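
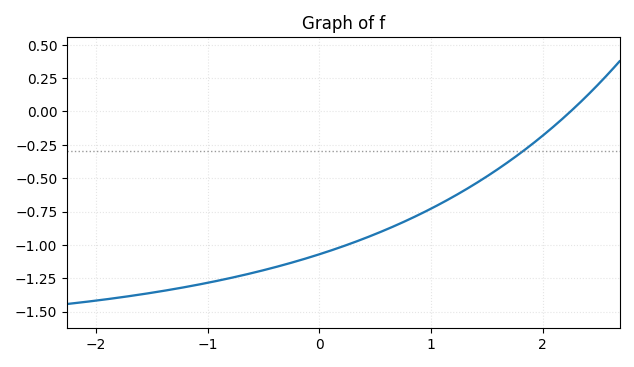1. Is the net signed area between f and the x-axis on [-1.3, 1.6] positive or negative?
negative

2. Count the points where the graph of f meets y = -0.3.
1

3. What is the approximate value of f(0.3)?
-0.984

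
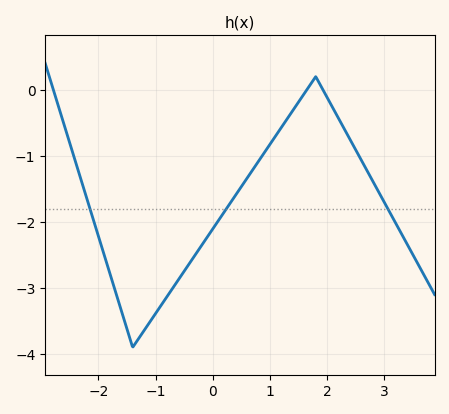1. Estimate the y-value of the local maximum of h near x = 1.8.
0.198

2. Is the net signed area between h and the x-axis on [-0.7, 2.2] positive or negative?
negative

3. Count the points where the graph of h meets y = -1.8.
3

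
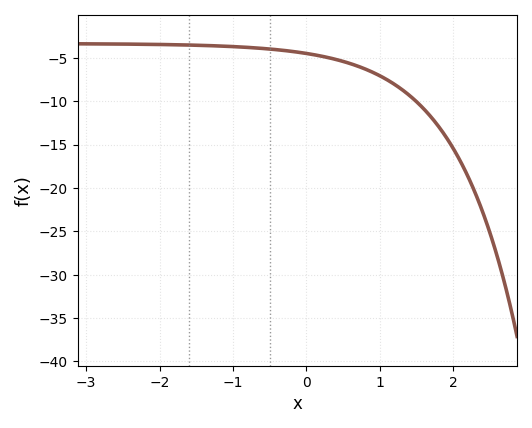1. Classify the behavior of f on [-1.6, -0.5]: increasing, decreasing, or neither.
decreasing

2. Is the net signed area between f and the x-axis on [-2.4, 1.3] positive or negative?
negative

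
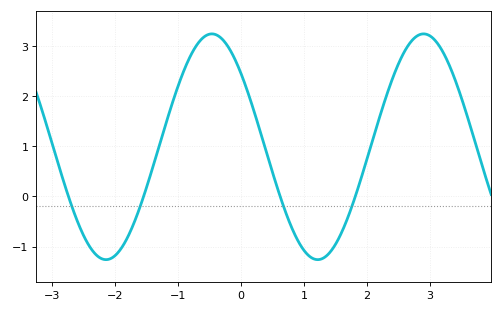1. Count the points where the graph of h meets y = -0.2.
4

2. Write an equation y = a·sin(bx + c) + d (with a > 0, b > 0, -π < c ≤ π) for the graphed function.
y = 2.25sin(1.87x + 2.43) + 0.99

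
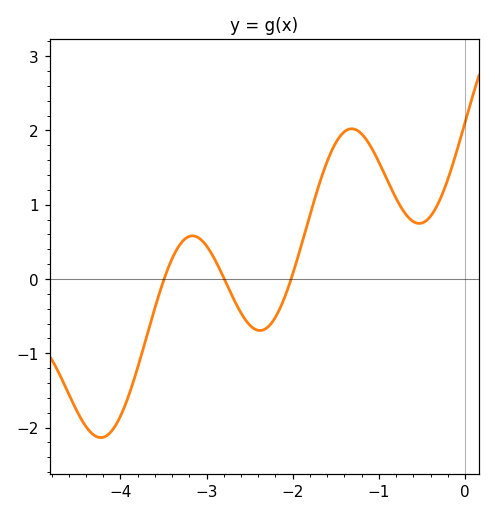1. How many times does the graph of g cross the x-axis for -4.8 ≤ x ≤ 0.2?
3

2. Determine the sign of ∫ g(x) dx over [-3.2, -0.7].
positive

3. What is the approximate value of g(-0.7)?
0.891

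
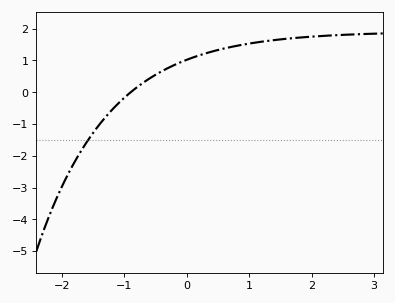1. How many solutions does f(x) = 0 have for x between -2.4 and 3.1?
1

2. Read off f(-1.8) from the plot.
-2.2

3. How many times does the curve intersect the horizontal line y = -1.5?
1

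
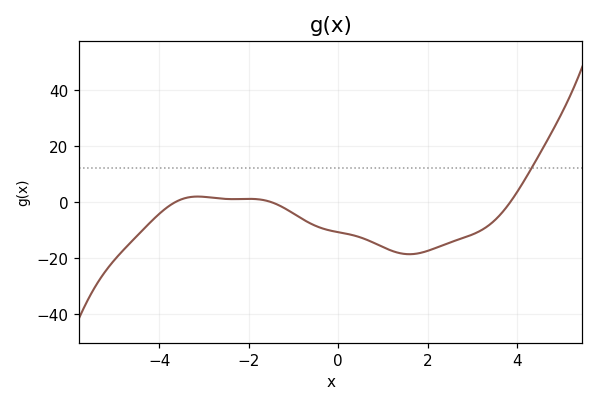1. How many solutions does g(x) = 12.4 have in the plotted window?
1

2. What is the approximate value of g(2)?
-17.3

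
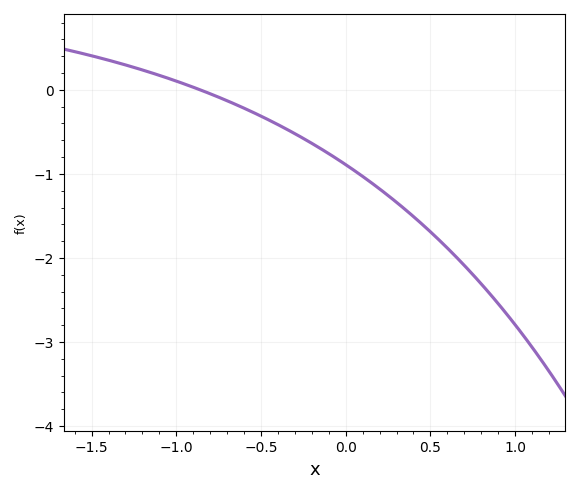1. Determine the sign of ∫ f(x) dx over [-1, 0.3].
negative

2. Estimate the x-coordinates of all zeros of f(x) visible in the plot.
-0.859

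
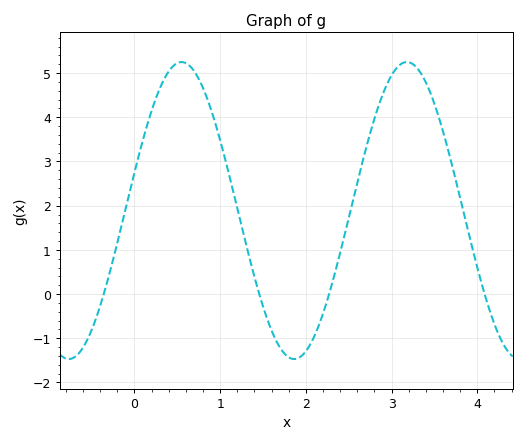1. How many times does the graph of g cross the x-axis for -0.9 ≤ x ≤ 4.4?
4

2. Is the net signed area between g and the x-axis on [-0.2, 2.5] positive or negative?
positive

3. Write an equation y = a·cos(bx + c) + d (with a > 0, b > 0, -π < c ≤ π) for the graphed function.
y = 3.36cos(2.39x - 1.31) + 1.89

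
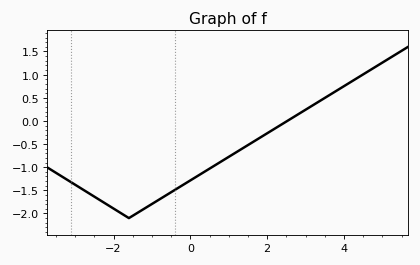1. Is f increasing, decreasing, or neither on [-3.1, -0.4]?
neither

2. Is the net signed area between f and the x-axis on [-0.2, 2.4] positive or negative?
negative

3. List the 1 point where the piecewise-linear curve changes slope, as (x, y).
(-1.6, -2.1)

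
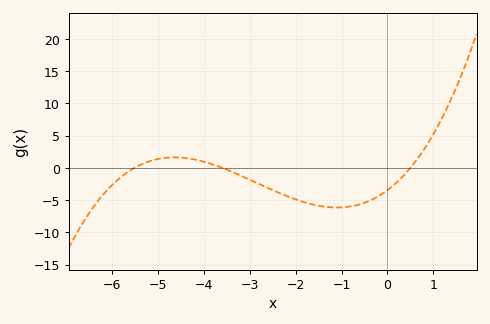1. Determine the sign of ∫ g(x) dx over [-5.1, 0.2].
negative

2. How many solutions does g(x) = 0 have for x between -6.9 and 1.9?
3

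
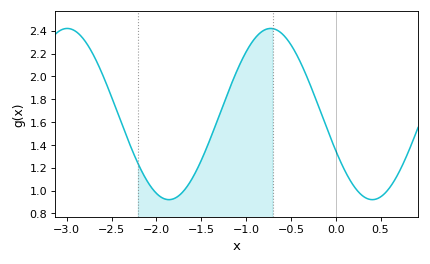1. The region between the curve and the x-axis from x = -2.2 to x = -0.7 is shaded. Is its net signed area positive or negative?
positive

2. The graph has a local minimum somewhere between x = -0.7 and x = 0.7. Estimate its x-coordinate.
0.4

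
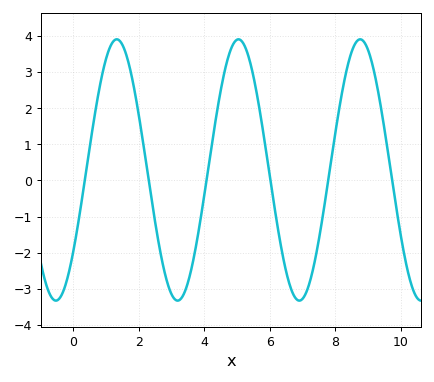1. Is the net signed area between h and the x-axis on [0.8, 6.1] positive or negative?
positive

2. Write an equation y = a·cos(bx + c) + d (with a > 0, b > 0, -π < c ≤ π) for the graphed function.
y = 3.62cos(1.69x - 2.24) + 0.29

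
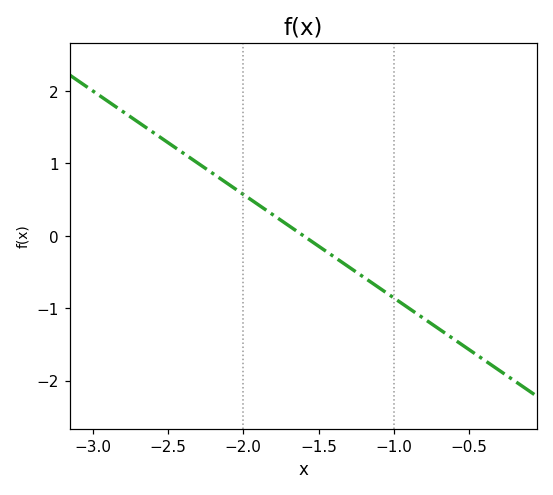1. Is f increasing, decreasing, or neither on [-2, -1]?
decreasing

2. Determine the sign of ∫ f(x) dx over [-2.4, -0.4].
negative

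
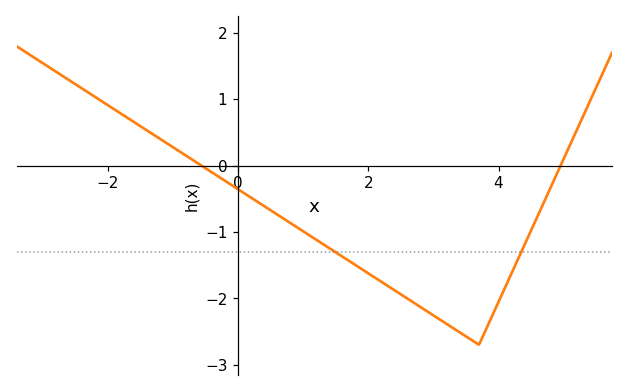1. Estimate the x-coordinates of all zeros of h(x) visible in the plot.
-0.6, 5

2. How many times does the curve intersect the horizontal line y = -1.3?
2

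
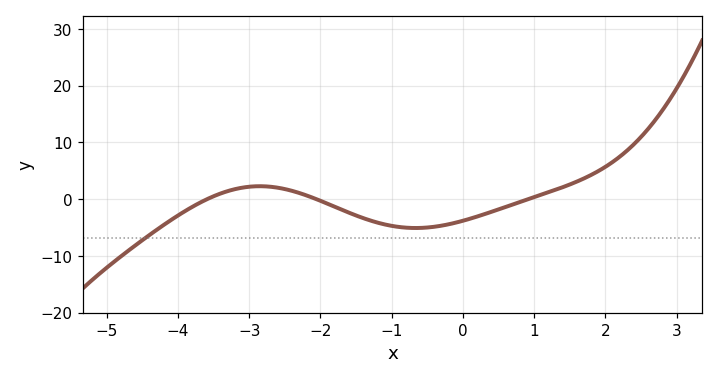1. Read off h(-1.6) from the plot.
-2.38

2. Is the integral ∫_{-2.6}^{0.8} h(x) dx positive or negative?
negative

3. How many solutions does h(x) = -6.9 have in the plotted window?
1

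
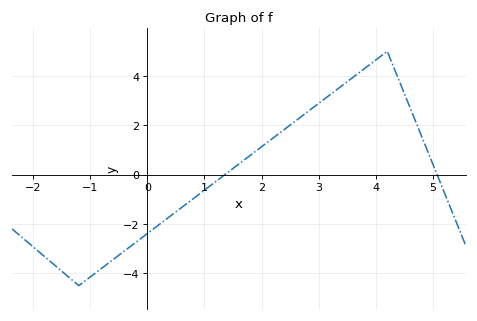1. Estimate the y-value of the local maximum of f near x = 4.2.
5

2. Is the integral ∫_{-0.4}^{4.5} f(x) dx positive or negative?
positive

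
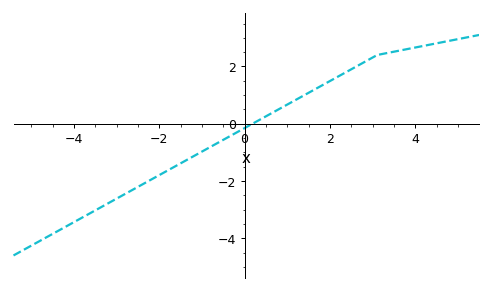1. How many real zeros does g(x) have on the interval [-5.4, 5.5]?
1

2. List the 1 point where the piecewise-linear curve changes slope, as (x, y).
(3.1, 2.4)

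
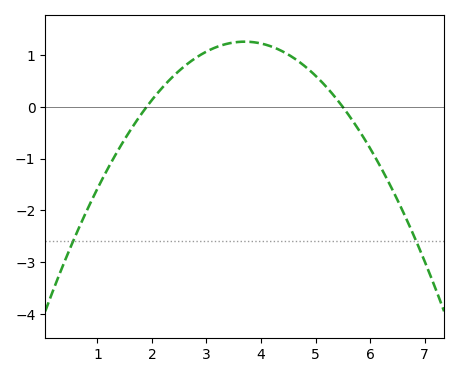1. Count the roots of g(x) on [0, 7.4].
2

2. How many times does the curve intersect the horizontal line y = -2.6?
2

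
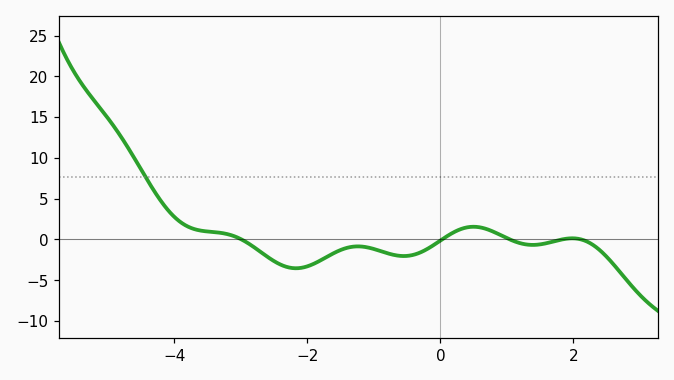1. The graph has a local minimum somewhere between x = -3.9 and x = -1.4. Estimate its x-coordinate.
-2.17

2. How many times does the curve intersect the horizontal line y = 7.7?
1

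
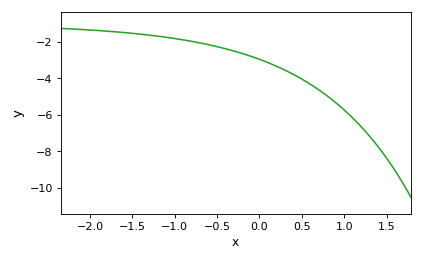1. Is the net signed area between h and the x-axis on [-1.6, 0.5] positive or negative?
negative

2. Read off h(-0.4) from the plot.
-2.39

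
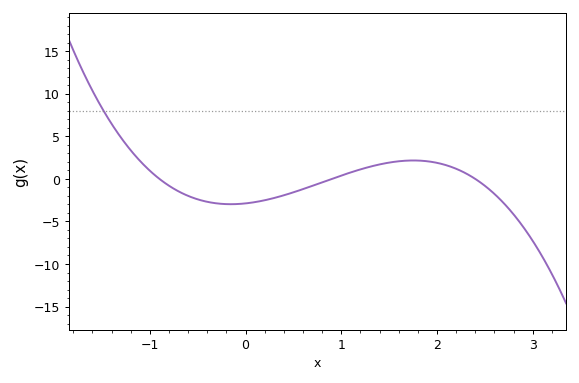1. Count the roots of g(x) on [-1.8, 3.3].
3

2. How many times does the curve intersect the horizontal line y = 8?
1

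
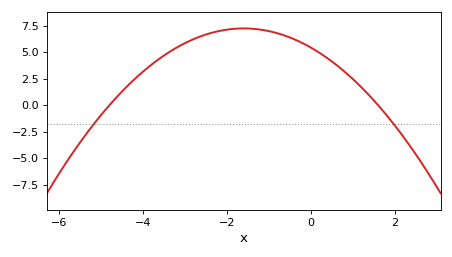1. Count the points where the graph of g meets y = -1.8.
2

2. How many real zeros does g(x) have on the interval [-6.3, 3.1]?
2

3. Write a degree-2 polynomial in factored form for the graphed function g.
y = -0.71(x + 4.8)(x - 1.6)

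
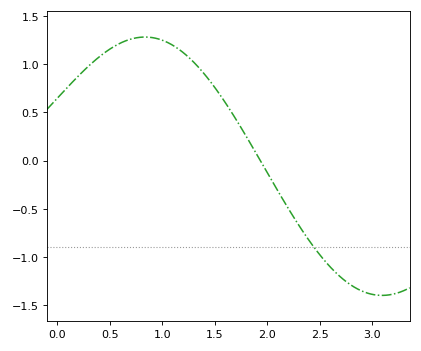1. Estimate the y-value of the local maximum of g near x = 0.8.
1.28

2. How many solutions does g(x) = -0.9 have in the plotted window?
1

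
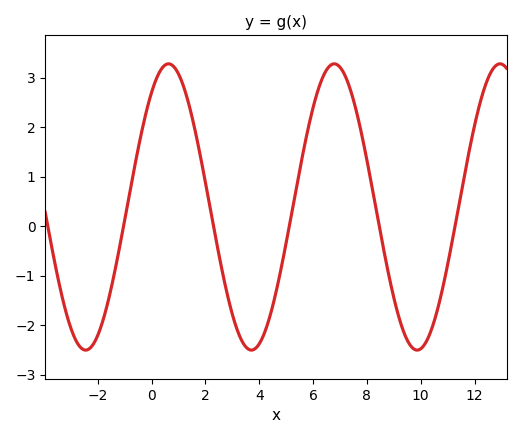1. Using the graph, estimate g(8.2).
0.8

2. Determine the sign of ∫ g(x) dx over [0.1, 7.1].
positive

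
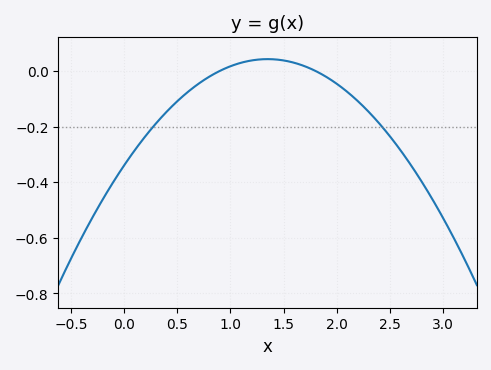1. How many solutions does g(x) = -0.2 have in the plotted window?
2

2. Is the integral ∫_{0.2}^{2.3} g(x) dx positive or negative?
negative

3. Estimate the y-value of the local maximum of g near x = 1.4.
0.04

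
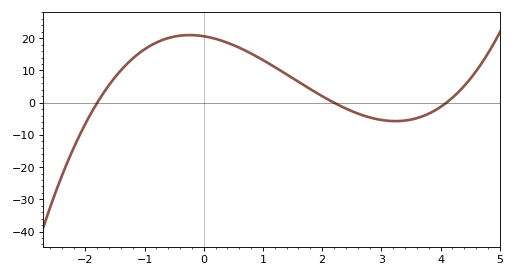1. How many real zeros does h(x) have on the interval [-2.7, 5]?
3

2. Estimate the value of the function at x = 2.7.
-4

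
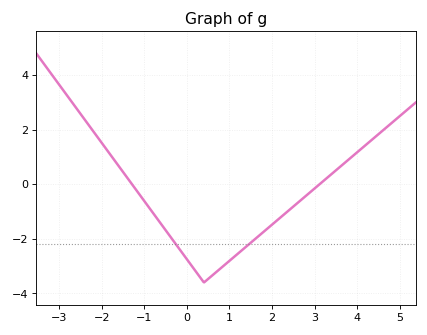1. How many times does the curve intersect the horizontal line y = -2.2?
2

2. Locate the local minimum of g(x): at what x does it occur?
0.402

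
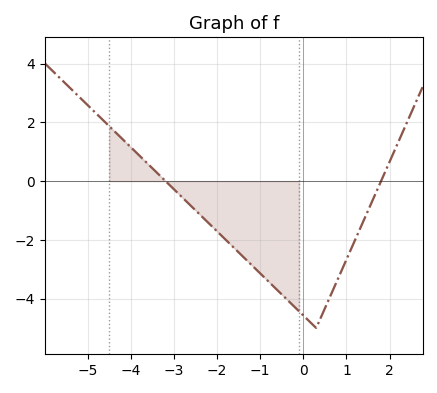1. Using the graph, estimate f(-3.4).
0.2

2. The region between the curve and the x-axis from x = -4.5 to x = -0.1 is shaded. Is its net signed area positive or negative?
negative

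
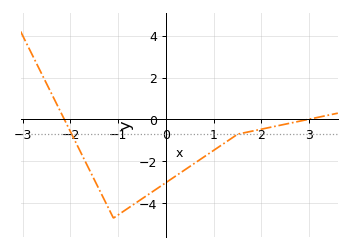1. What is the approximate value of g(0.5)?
-2.2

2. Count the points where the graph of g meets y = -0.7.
2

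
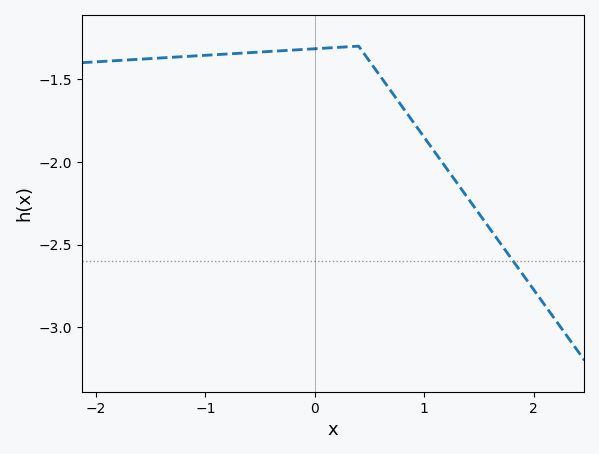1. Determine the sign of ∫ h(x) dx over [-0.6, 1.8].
negative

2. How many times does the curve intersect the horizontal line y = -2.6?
1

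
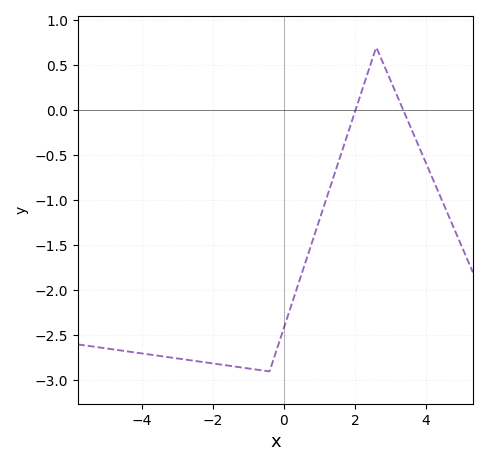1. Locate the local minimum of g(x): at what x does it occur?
-0.403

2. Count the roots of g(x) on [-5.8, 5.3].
2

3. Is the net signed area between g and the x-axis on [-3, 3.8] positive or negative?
negative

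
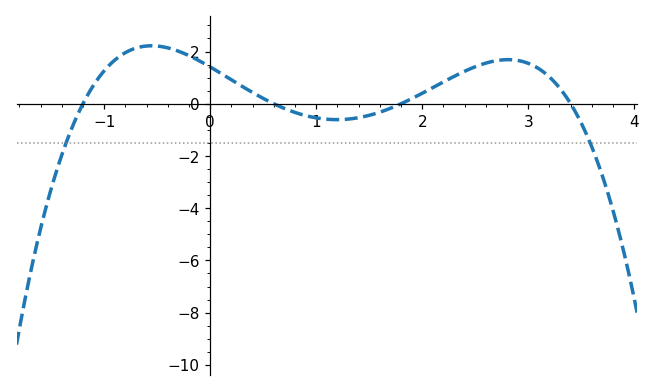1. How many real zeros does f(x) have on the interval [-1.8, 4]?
4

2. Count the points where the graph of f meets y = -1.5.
2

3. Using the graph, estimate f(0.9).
-0.454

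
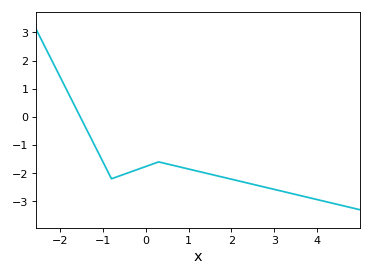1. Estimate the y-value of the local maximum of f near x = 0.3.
-1.6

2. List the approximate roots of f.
-1.6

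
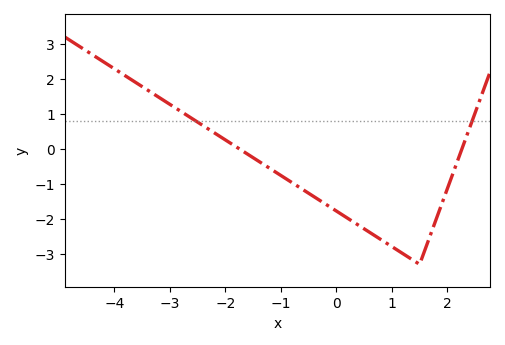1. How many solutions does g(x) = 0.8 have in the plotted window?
2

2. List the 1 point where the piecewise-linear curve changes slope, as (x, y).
(1.5, -3.3)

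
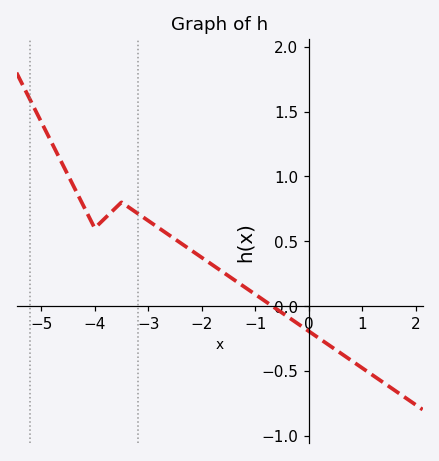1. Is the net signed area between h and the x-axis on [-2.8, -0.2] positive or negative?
positive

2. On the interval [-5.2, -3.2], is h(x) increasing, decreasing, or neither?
neither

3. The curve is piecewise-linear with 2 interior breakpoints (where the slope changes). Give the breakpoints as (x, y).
(-4, 0.6); (-3.5, 0.8)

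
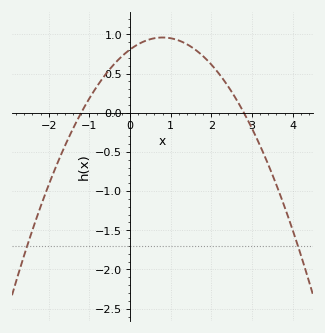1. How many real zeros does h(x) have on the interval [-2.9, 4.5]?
2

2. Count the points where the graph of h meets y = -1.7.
2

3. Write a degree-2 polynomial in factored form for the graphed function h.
y = -0.24(x + 1.2)(x - 2.8)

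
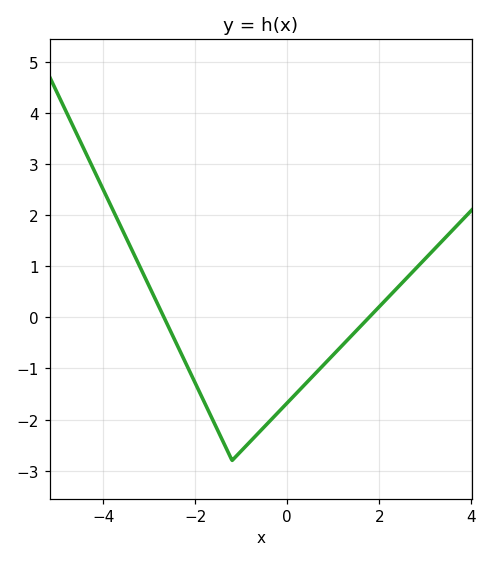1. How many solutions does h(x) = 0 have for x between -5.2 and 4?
2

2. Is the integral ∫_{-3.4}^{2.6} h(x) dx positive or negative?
negative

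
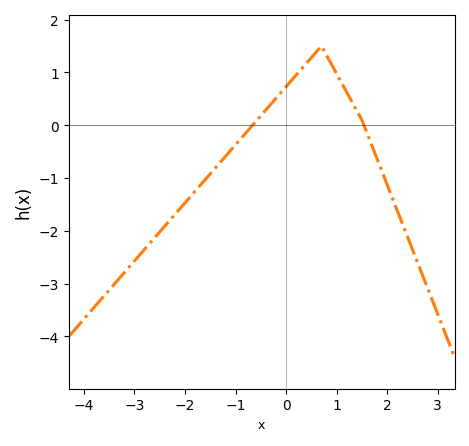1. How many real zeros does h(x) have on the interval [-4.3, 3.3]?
2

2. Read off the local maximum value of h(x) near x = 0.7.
1.5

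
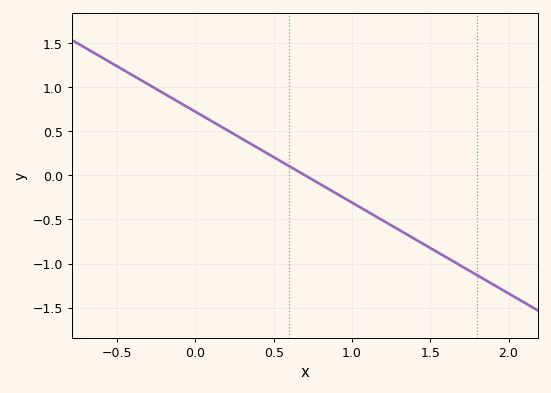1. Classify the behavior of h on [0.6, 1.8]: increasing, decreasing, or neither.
decreasing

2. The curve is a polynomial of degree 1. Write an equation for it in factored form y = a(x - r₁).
y = -1.03(x - 0.7)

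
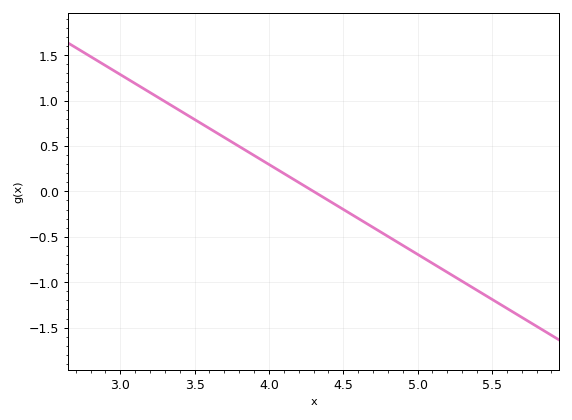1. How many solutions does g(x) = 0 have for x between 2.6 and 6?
1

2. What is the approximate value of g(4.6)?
-0.297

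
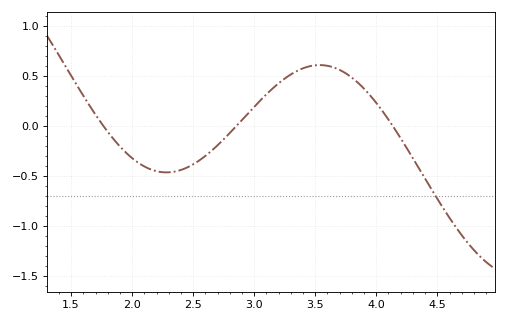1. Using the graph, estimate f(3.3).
0.5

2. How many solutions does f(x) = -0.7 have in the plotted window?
1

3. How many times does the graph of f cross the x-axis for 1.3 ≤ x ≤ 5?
3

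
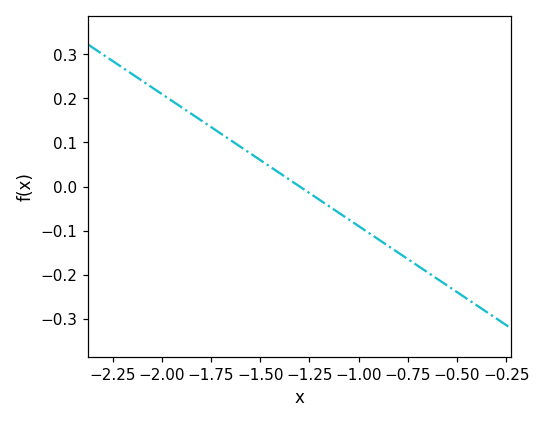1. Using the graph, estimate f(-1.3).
0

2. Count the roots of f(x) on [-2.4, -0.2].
1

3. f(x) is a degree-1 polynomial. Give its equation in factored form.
y = -0.3(x + 1.3)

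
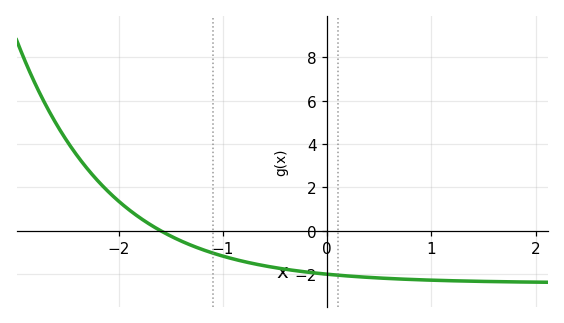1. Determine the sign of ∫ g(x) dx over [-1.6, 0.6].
negative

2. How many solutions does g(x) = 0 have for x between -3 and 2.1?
1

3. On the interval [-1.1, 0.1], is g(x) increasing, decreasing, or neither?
decreasing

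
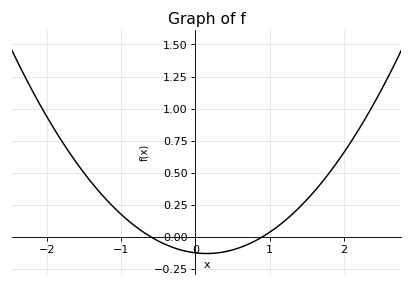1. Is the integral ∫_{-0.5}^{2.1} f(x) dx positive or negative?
positive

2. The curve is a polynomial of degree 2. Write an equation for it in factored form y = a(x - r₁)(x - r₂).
y = 0.23(x + 0.6)(x - 0.9)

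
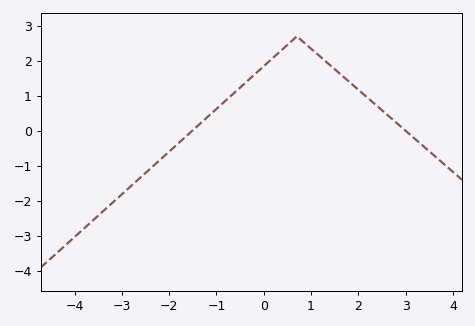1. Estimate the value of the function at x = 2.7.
0.357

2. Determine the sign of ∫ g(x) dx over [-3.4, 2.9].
positive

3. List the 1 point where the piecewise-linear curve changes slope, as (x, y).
(0.7, 2.7)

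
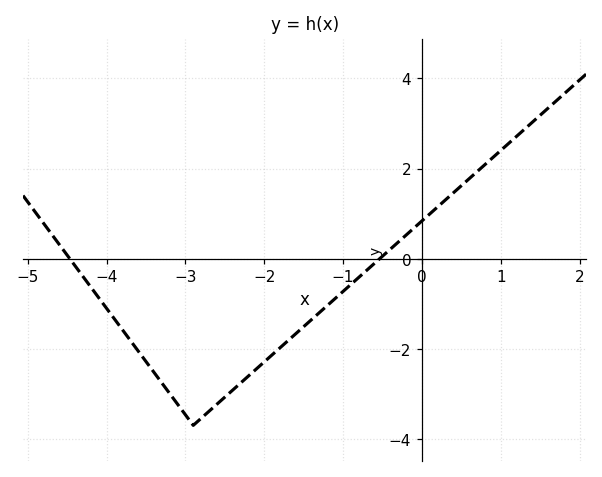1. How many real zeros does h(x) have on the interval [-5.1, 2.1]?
2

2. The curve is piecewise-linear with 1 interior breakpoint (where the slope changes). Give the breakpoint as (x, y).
(-2.9, -3.7)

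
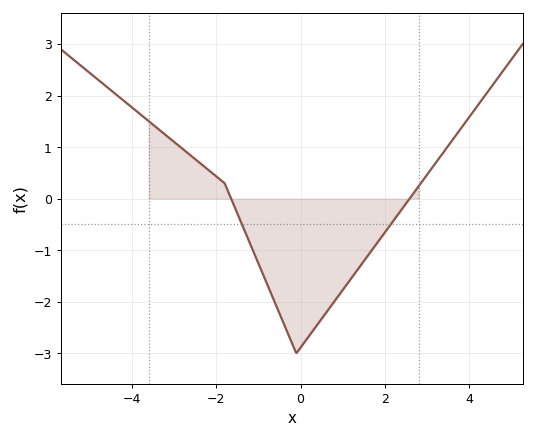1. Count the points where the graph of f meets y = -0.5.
2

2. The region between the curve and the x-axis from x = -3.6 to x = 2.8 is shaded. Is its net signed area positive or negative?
negative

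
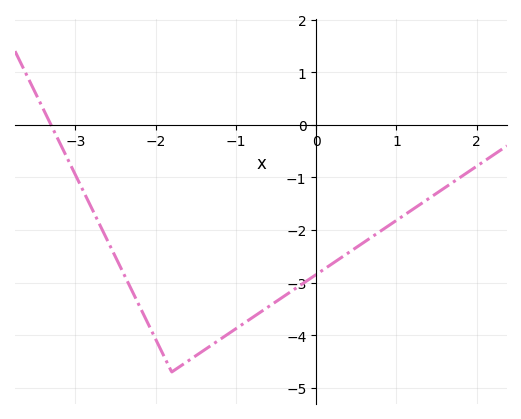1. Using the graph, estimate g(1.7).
-1.1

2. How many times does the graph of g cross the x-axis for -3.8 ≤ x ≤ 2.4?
1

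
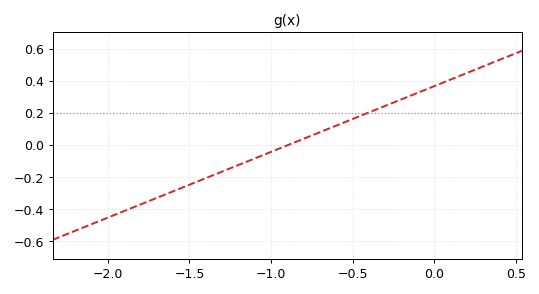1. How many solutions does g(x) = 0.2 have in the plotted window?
1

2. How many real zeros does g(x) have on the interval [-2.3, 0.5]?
1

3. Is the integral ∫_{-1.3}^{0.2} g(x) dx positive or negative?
positive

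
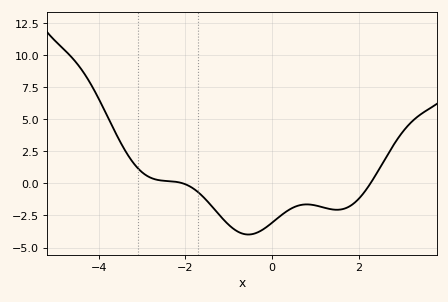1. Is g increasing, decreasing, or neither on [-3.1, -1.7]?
decreasing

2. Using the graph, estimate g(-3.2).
1.61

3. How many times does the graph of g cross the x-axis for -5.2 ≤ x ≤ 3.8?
2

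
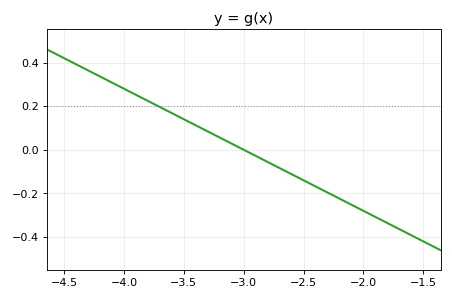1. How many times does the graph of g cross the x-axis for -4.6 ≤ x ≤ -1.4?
1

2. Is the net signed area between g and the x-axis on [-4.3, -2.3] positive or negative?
positive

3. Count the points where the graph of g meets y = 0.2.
1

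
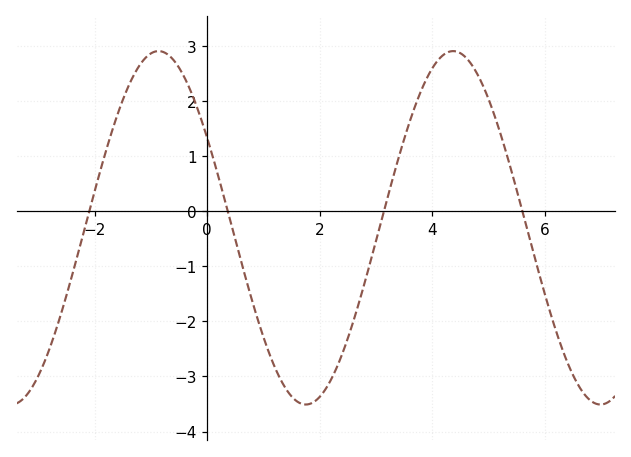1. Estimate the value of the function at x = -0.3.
2.2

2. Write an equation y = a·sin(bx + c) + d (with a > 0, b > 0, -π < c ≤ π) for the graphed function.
y = 3.21sin(1.2x + 2.6) - 0.3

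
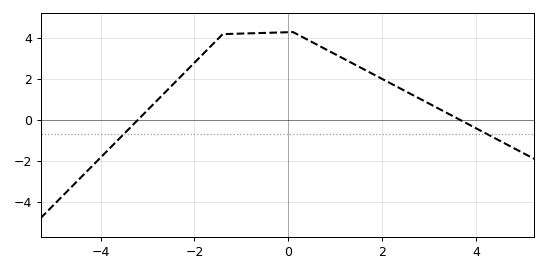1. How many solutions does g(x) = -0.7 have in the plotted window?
2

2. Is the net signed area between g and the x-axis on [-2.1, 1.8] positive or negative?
positive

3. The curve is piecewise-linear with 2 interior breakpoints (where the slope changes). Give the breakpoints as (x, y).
(-1.4, 4.2); (0.1, 4.3)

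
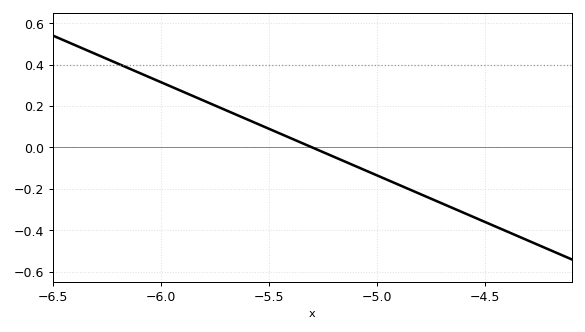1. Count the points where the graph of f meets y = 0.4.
1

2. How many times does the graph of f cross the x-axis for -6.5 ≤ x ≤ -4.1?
1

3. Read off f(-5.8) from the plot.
0.225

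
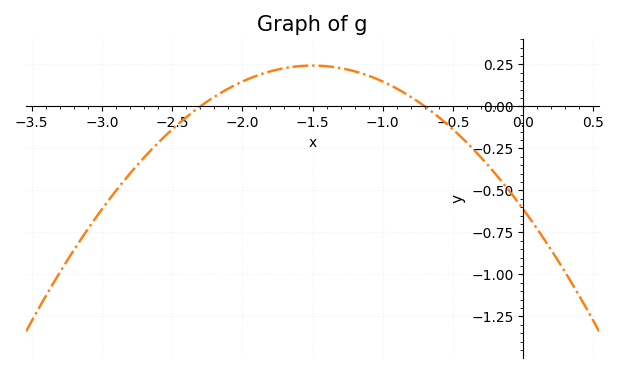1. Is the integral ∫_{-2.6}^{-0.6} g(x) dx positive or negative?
positive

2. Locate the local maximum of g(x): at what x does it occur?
-1.5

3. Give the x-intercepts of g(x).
-2.3, -0.7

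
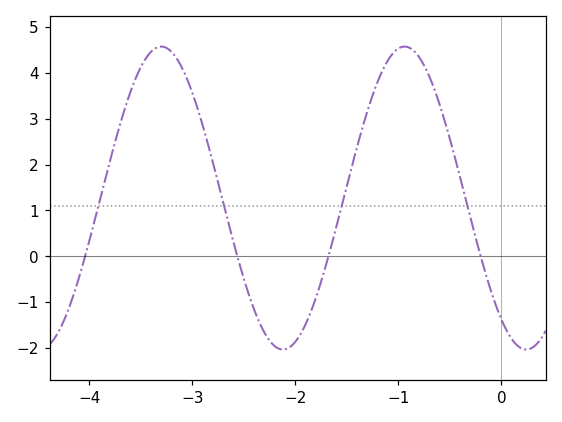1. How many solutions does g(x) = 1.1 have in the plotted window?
4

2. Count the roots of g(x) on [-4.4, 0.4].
4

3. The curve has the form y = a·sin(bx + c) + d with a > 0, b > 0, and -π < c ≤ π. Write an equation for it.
y = 3.3sin(2.66x - 2.21) + 1.27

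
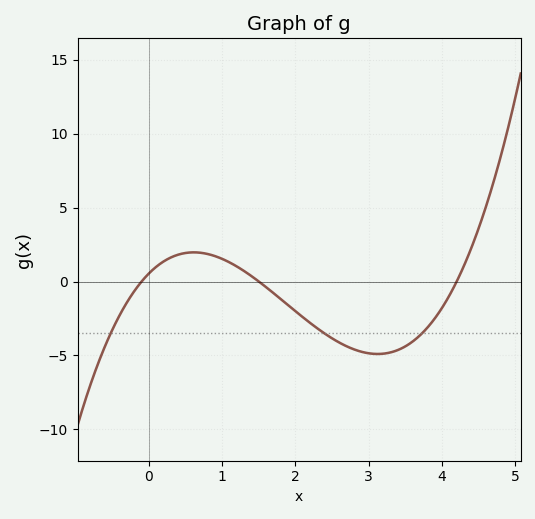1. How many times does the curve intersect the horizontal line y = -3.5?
3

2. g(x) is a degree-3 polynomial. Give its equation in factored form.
y = 0.87(x + 0.1)(x - 1.5)(x - 4.2)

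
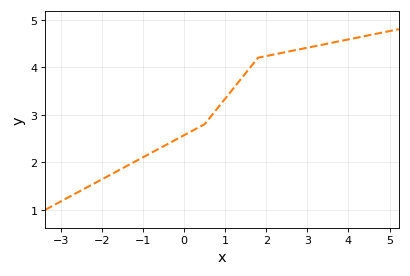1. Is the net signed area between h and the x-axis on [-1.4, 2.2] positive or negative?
positive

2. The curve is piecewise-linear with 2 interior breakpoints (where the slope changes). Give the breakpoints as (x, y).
(0.5, 2.8); (1.8, 4.2)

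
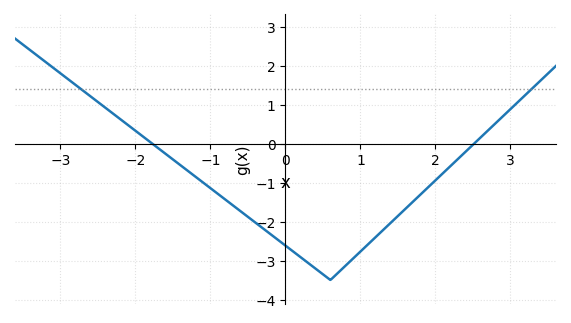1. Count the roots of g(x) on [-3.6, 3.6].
2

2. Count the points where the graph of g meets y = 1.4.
2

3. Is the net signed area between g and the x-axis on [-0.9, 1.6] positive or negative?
negative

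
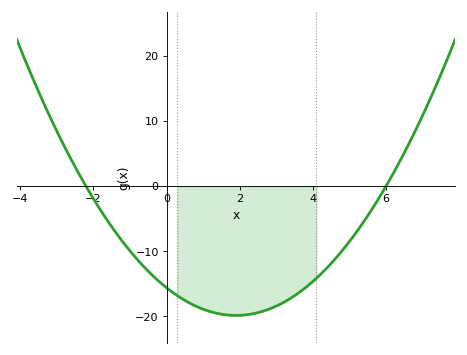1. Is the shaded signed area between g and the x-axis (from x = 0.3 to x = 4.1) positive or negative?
negative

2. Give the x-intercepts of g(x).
-2.2, 6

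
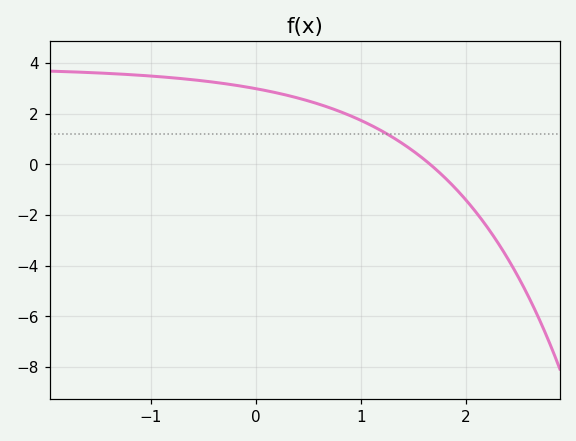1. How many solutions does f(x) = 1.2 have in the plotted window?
1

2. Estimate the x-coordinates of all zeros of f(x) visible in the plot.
1.7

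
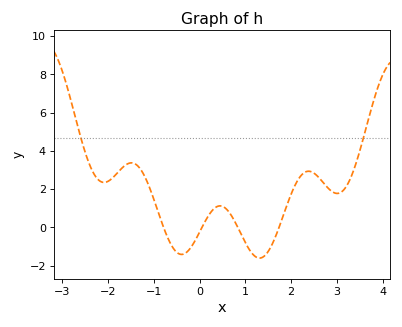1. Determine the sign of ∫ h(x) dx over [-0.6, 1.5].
negative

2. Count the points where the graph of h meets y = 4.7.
2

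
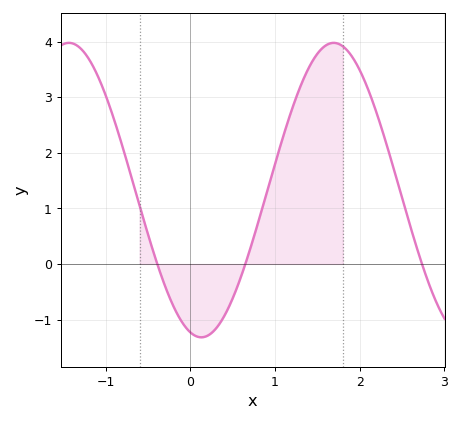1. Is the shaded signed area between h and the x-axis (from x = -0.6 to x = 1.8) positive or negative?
positive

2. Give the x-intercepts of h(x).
-0.391, 0.649, 2.74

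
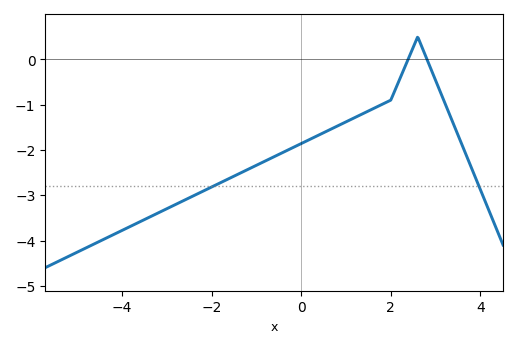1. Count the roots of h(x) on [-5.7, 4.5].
2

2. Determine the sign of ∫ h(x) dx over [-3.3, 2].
negative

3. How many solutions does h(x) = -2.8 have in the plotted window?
2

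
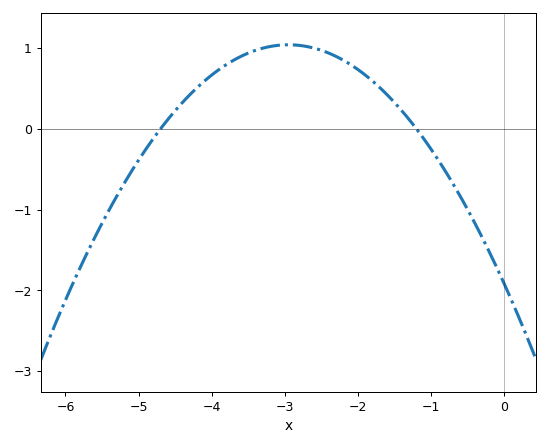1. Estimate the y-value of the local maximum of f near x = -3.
1.04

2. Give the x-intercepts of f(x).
-4.7, -1.2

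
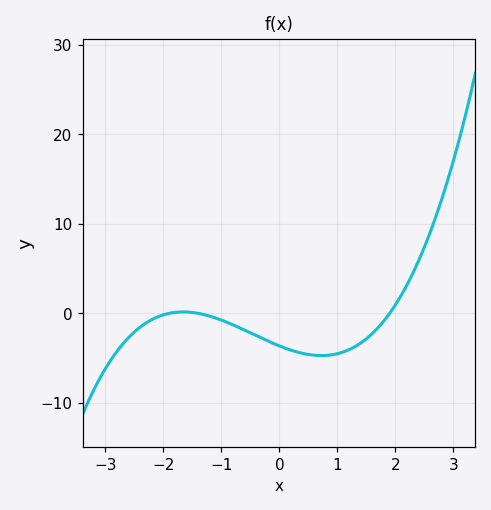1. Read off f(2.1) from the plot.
2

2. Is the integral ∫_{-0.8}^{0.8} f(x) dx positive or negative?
negative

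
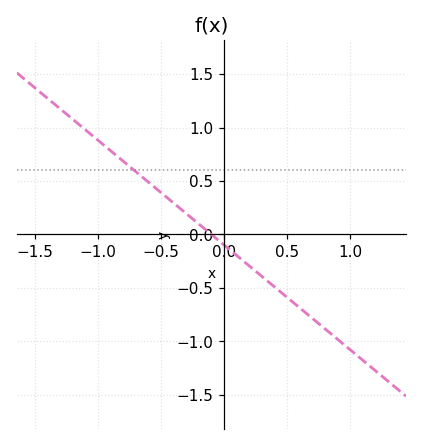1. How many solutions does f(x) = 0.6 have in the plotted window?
1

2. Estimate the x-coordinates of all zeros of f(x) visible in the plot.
-0.1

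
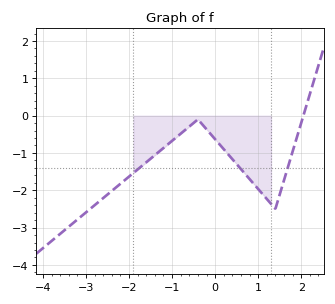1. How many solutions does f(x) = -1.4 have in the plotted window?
3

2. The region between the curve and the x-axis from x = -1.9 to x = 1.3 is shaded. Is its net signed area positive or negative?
negative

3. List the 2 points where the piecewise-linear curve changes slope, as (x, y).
(-0.4, -0.1); (1.4, -2.5)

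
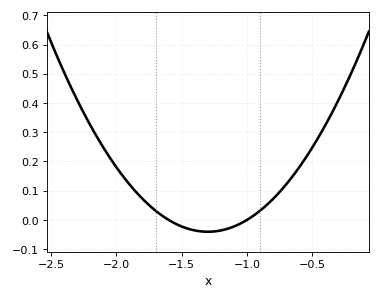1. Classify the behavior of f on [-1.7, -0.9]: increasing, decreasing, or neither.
neither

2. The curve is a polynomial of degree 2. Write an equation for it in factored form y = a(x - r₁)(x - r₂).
y = 0.45(x + 1.6)(x + 1)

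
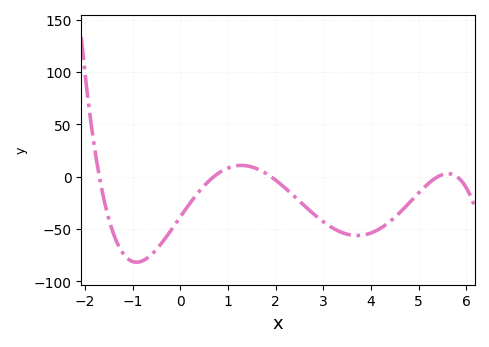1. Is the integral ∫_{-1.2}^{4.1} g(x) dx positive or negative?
negative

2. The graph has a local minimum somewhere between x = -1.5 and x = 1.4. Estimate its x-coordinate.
-0.919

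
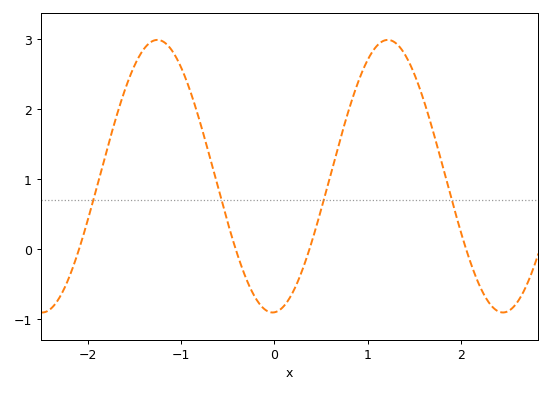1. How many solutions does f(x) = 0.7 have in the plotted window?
4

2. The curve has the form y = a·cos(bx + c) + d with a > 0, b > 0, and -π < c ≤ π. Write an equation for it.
y = 1.95cos(2.5x - 3.1) + 1.04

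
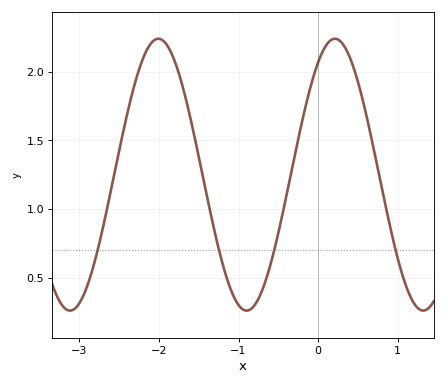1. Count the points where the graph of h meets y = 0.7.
4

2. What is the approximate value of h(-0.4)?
1.1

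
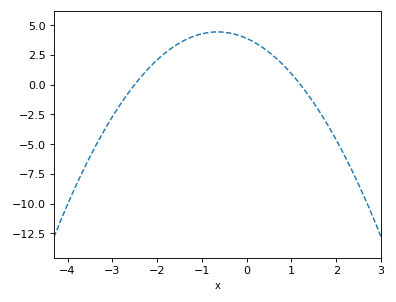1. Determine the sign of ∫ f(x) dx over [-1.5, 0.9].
positive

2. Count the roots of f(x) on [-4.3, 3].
2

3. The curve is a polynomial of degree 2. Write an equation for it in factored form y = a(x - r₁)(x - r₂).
y = -1.29(x + 2.5)(x - 1.2)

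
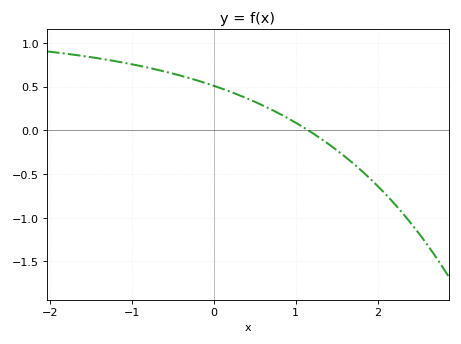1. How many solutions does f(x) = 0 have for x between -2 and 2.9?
1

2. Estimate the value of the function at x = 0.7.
0.239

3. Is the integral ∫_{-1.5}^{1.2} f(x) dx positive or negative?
positive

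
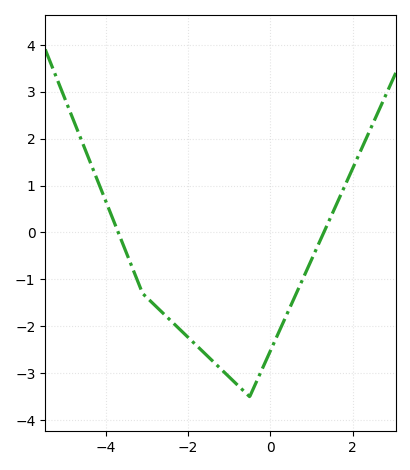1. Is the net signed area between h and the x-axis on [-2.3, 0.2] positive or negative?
negative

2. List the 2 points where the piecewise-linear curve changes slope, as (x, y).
(-3.1, -1.3); (-0.5, -3.5)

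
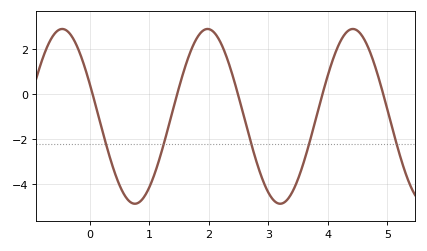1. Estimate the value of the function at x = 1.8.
2.5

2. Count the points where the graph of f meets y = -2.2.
5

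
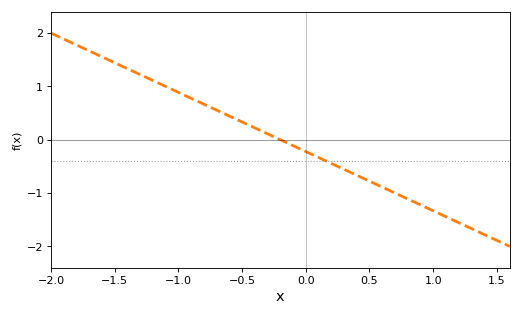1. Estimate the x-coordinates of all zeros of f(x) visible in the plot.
-0.2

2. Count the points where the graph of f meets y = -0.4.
1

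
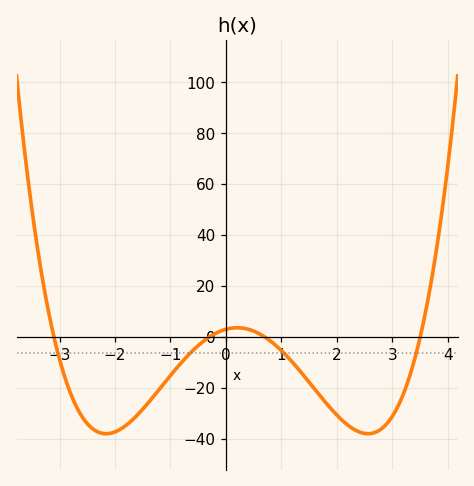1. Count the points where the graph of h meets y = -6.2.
4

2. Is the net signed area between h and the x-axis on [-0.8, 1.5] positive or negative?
negative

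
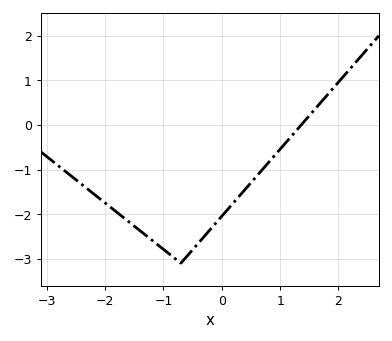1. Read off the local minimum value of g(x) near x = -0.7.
-3.1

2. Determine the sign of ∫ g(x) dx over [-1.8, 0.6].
negative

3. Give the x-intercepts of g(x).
1.36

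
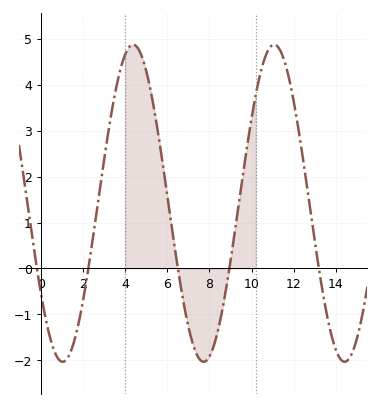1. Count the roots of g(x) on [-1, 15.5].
5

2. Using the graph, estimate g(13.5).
-0.8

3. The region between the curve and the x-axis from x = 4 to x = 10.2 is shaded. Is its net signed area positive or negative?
positive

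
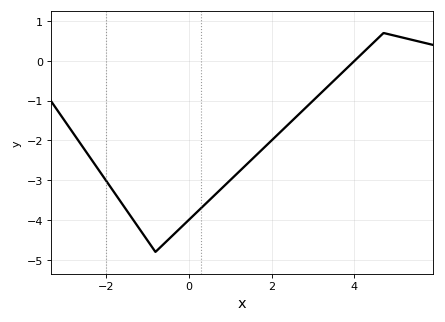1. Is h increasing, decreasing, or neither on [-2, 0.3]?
neither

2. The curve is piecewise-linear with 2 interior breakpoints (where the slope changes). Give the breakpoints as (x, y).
(-0.8, -4.8); (4.7, 0.7)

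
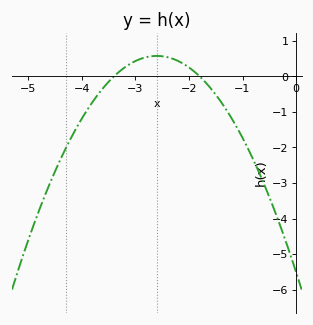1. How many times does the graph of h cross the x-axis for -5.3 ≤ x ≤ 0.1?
2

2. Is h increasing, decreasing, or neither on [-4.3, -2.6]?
increasing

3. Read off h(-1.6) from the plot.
-0.3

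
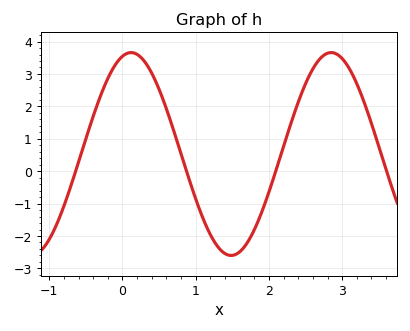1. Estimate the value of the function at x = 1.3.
-2.32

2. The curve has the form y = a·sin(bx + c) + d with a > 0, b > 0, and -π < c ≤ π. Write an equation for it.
y = 3.13sin(2.3x + 1.3) + 0.53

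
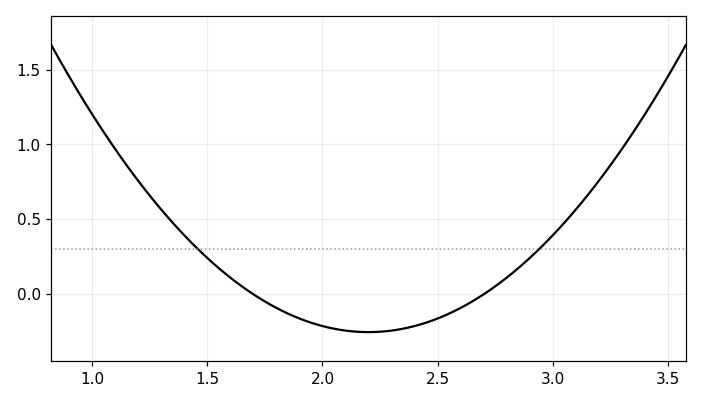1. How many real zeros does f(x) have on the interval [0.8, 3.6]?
2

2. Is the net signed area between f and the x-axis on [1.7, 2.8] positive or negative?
negative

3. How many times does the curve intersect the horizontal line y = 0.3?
2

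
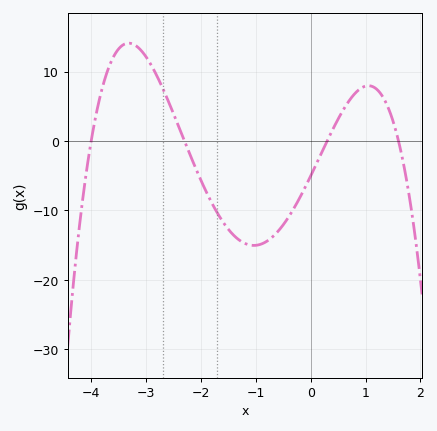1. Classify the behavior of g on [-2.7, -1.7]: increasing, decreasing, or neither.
decreasing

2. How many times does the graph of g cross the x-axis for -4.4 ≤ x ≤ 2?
4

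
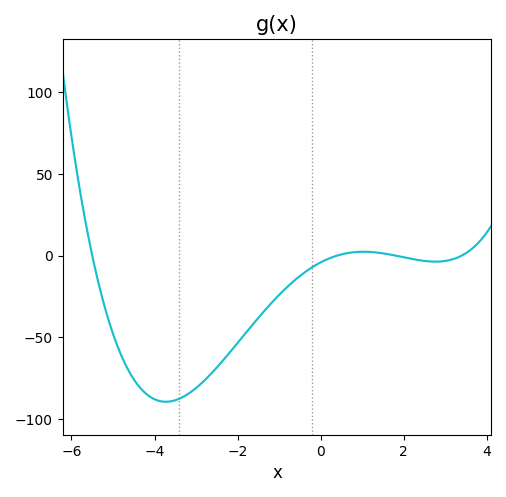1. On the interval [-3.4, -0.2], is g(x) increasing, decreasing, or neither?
increasing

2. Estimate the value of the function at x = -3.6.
-90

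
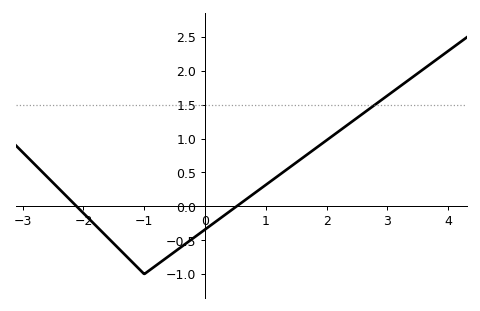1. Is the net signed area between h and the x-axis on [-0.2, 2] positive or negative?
positive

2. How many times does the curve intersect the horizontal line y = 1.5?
1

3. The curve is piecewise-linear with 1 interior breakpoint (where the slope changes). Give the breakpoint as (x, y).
(-1, -1)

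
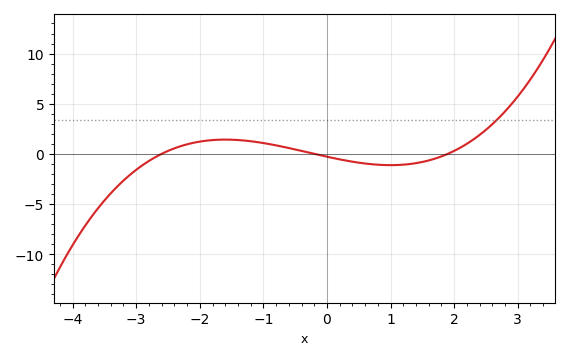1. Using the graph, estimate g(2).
0.293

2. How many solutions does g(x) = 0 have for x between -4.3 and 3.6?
3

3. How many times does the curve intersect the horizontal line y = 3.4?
1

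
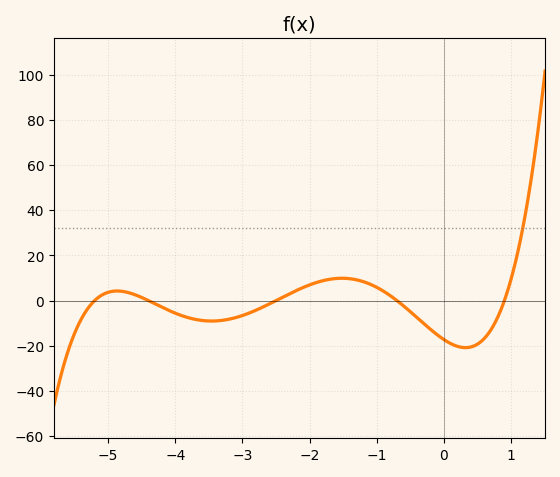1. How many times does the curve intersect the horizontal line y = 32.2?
1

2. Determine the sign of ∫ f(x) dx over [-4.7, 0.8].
negative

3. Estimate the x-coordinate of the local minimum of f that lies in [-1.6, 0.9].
0.3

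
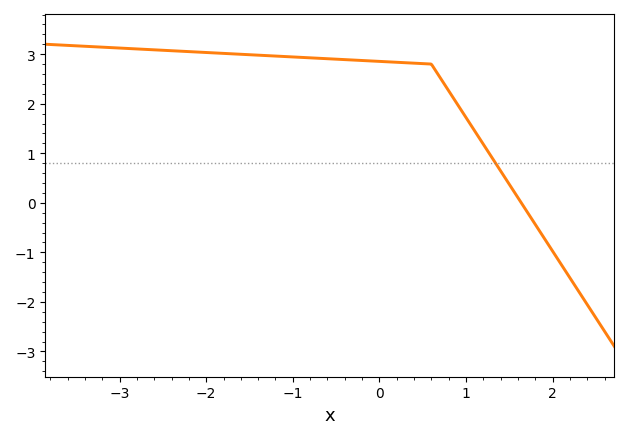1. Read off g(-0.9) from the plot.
2.9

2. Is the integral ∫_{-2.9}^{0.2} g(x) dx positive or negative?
positive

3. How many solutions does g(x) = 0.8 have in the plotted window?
1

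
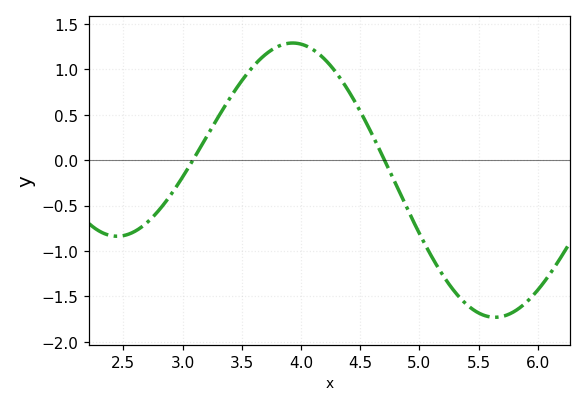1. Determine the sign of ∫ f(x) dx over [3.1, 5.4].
positive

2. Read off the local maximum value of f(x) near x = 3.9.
1.29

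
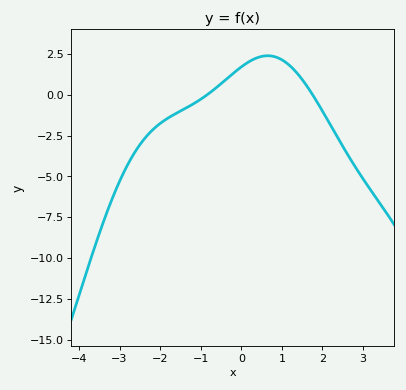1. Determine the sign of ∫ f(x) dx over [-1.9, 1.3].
positive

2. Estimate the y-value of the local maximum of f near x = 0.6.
2.39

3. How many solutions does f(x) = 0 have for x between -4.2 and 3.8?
2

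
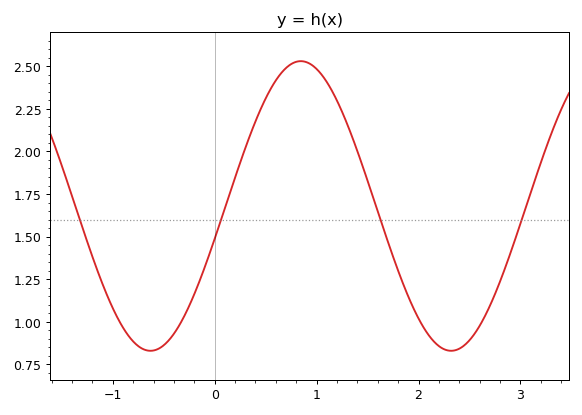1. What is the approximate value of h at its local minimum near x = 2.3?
0.84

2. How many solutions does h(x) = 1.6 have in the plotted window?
4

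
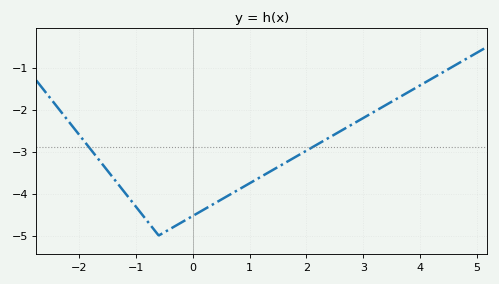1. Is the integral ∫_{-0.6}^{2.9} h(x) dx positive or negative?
negative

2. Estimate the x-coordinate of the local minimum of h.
-0.6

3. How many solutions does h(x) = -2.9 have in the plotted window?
2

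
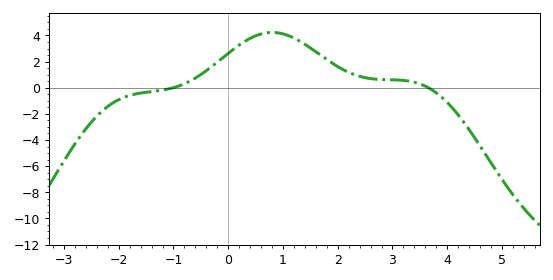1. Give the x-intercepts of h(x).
-1, 3.6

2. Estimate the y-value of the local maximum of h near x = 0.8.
4.2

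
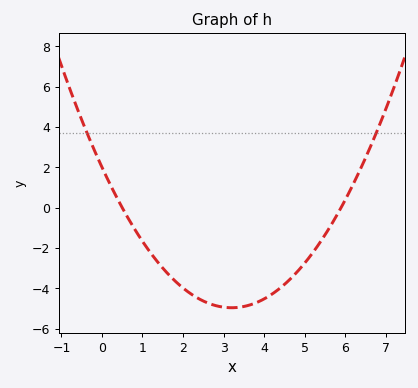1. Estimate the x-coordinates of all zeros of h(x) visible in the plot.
0.5, 5.9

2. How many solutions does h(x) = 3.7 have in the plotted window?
2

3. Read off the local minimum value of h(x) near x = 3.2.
-4.96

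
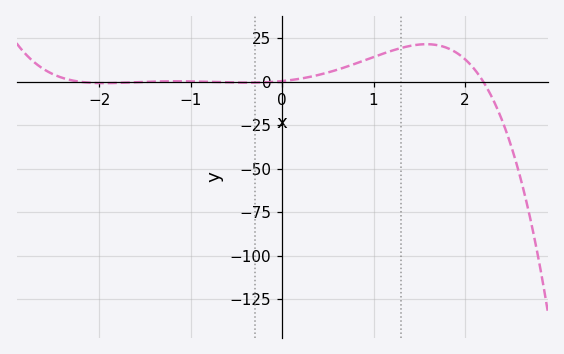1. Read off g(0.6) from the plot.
6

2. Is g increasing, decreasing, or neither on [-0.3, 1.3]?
increasing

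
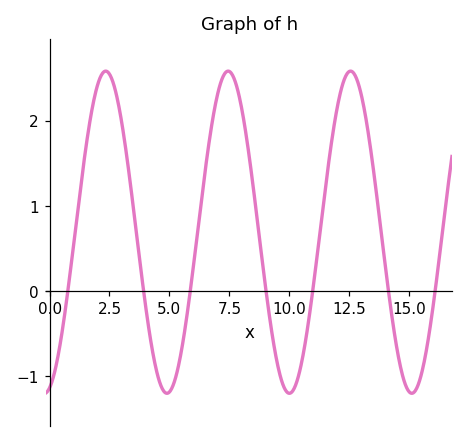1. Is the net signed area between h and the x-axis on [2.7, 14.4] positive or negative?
positive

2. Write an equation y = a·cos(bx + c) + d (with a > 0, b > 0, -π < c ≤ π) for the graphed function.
y = 1.89cos(1.23x - 2.88) + 0.69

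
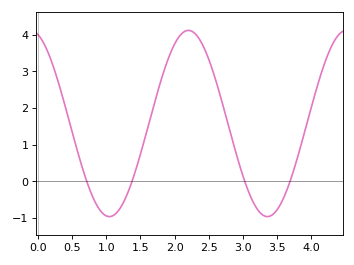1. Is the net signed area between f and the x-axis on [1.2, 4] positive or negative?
positive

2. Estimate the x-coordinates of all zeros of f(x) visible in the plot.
0.7, 1.4, 3, 3.7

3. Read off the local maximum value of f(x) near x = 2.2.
4.1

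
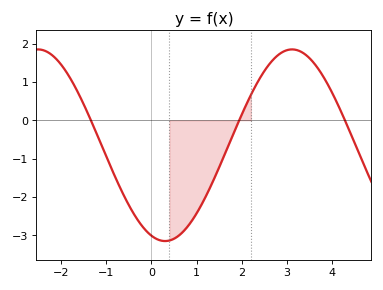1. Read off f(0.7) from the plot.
-2.91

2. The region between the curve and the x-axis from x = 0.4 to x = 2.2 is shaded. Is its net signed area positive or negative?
negative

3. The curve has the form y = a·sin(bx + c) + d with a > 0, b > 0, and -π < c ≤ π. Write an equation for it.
y = 2.5sin(1.12x - 1.91) - 0.65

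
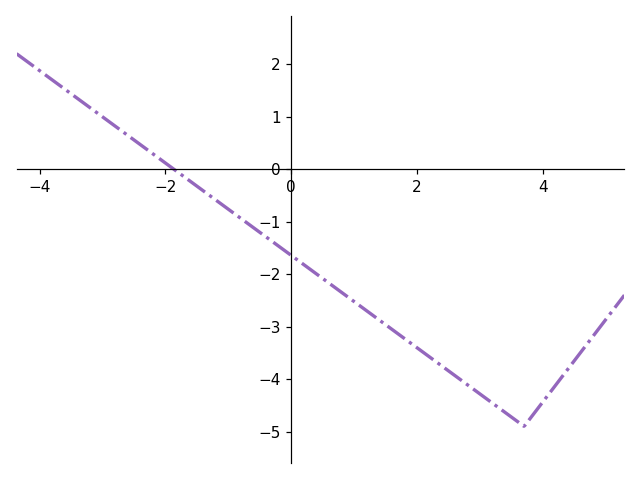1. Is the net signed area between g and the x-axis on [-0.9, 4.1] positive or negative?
negative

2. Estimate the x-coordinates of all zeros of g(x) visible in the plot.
-1.8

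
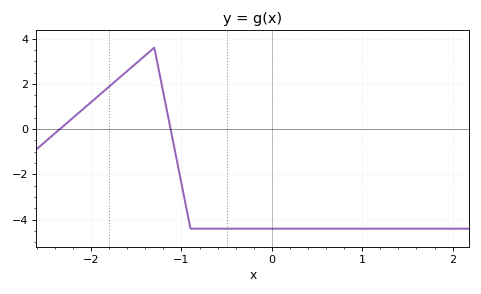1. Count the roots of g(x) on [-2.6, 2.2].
2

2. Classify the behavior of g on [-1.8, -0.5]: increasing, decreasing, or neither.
neither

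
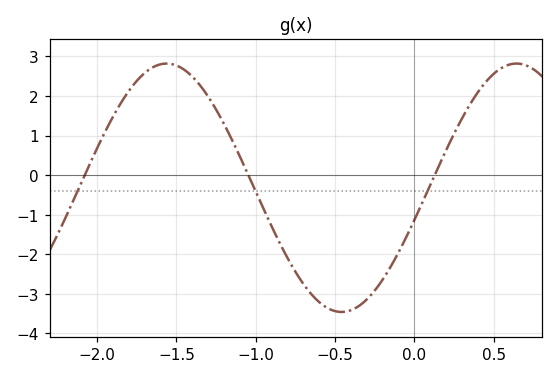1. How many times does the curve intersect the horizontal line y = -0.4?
3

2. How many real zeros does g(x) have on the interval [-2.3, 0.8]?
3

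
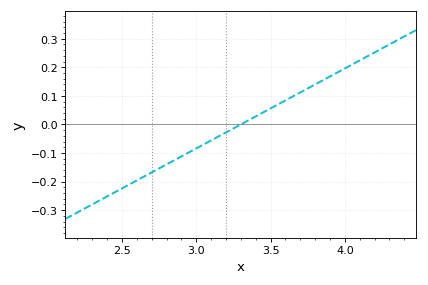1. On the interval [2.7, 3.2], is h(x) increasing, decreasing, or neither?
increasing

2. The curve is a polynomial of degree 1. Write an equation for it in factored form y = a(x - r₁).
y = 0.28(x - 3.3)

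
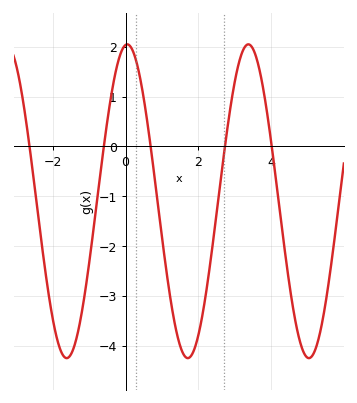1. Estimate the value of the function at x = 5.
-4.24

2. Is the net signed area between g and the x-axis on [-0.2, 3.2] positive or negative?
negative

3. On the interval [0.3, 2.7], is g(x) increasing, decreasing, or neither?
neither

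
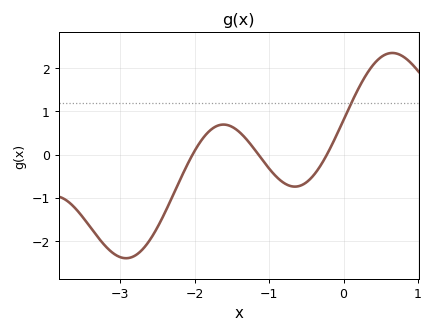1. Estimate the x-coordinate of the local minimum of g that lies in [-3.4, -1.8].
-2.9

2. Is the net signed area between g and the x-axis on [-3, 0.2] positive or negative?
negative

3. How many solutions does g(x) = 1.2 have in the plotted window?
1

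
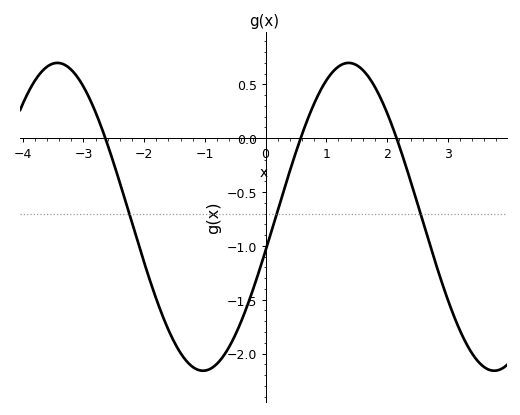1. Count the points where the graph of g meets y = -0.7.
3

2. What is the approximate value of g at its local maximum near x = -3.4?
0.7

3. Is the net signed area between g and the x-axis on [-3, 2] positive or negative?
negative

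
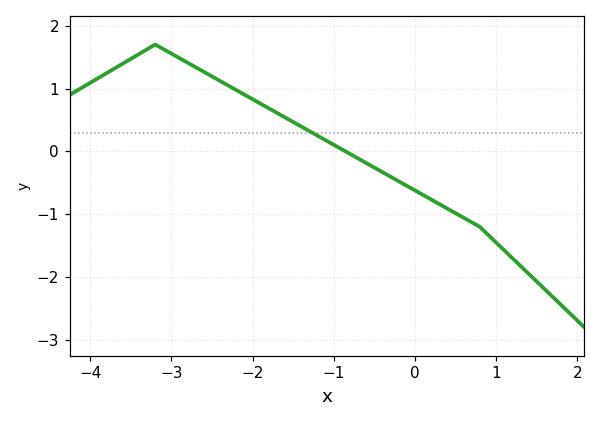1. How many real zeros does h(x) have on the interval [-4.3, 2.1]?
1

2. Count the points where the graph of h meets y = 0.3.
1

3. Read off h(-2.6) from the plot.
1.26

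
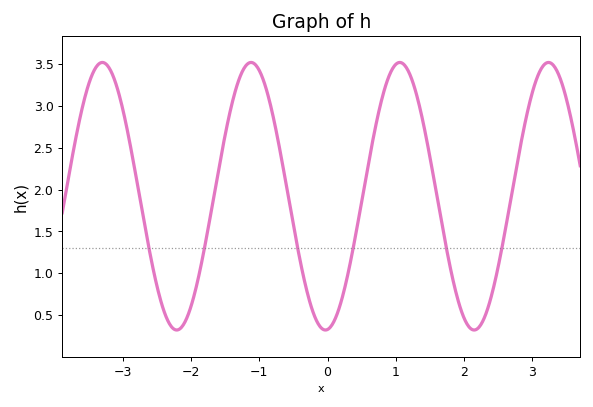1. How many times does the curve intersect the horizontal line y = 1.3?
6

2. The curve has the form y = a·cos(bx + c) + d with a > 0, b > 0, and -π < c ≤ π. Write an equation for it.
y = 1.6cos(2.9x - 3.1) + 1.92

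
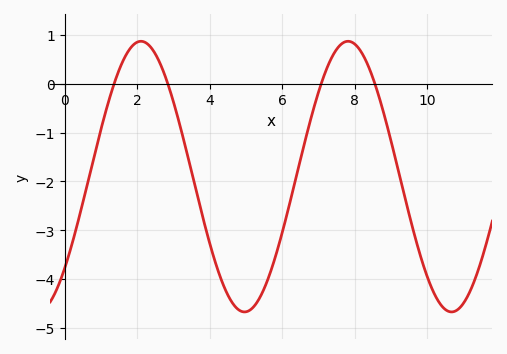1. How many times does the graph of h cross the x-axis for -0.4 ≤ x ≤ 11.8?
4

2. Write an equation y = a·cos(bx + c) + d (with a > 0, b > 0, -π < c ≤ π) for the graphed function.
y = 2.77cos(1.1x - 2.3) - 1.9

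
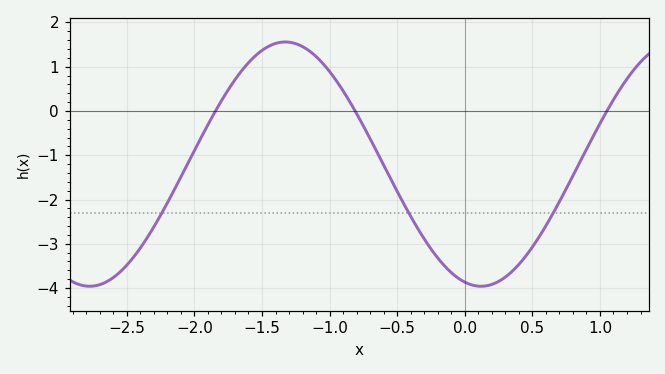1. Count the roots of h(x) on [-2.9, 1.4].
3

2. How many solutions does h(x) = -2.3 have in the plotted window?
3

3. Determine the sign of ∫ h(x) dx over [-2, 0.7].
negative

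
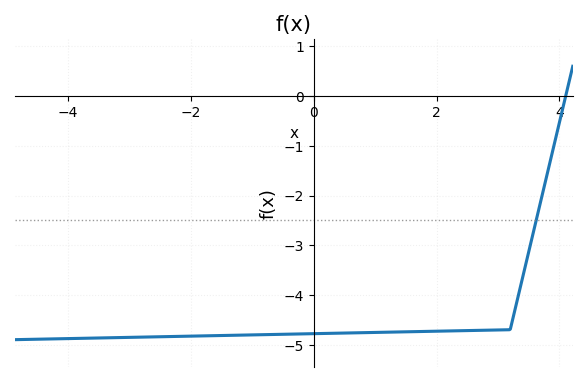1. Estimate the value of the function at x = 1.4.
-4.7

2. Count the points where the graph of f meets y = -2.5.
1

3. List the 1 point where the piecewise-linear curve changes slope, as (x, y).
(3.2, -4.7)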